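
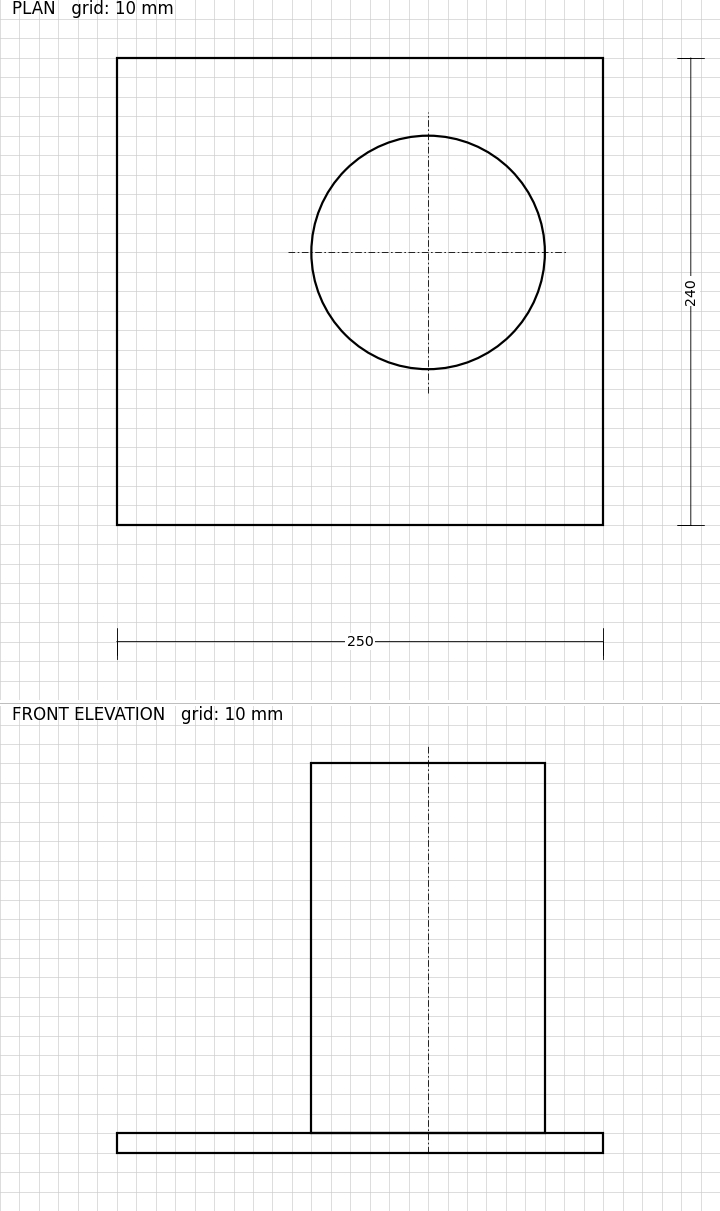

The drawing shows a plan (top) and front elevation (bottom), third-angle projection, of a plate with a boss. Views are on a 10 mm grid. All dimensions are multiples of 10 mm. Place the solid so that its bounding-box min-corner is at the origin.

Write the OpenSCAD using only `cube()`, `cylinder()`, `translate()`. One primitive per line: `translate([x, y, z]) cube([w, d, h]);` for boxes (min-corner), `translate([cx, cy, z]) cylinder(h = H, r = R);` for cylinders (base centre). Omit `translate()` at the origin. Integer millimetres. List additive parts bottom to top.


cube([250, 240, 10]);
translate([160, 140, 10]) cylinder(h = 190, r = 60);


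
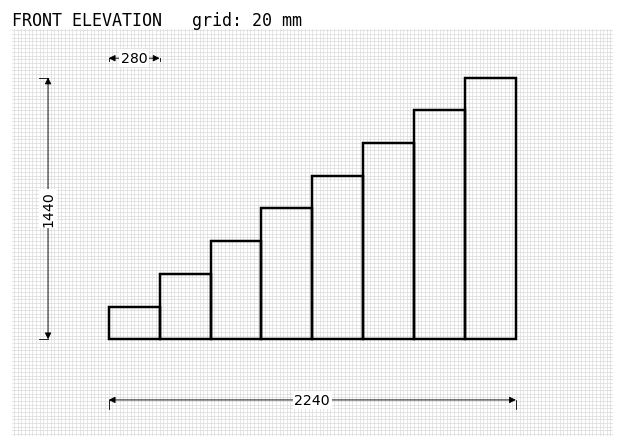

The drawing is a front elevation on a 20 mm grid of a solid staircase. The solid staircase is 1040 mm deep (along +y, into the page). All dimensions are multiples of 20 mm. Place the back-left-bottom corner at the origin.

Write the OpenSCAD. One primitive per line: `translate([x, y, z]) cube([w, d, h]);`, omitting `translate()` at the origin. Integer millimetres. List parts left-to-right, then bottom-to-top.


cube([280, 1040, 180]);
translate([280, 0, 0]) cube([280, 1040, 360]);
translate([560, 0, 0]) cube([280, 1040, 540]);
translate([840, 0, 0]) cube([280, 1040, 720]);
translate([1120, 0, 0]) cube([280, 1040, 900]);
translate([1400, 0, 0]) cube([280, 1040, 1080]);
translate([1680, 0, 0]) cube([280, 1040, 1260]);
translate([1960, 0, 0]) cube([280, 1040, 1440]);


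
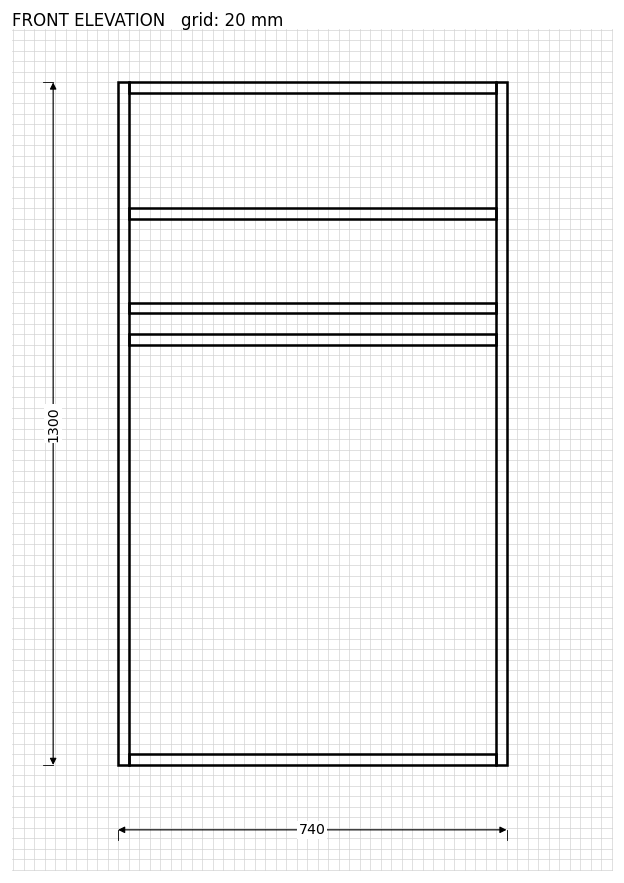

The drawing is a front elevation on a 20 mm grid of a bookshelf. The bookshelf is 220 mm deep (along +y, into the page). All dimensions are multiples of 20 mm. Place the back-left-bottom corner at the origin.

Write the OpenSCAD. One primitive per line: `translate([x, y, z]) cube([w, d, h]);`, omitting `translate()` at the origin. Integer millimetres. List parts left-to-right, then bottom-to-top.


cube([20, 220, 1300]);
translate([20, 0, 0]) cube([700, 220, 20]);
translate([20, 0, 800]) cube([700, 220, 20]);
translate([20, 0, 860]) cube([700, 220, 20]);
translate([20, 0, 1040]) cube([700, 220, 20]);
translate([20, 0, 1280]) cube([700, 220, 20]);
translate([720, 0, 0]) cube([20, 220, 1300]);


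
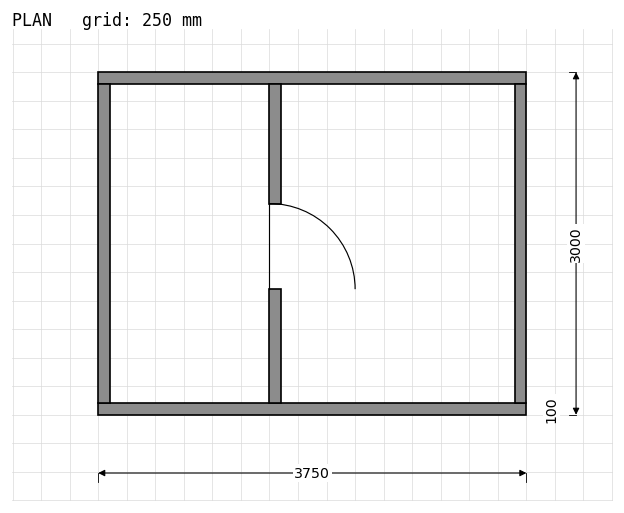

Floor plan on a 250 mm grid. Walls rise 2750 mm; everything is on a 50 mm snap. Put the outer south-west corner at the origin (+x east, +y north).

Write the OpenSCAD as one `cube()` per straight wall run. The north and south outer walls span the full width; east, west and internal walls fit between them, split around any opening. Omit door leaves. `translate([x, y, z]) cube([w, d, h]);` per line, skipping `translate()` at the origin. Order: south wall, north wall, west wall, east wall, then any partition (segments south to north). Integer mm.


cube([3750, 100, 2750]);
translate([0, 2900, 0]) cube([3750, 100, 2750]);
translate([0, 100, 0]) cube([100, 2800, 2750]);
translate([3650, 100, 0]) cube([100, 2800, 2750]);
translate([1500, 100, 0]) cube([100, 1000, 2750]);
translate([1500, 1850, 0]) cube([100, 1050, 2750]);


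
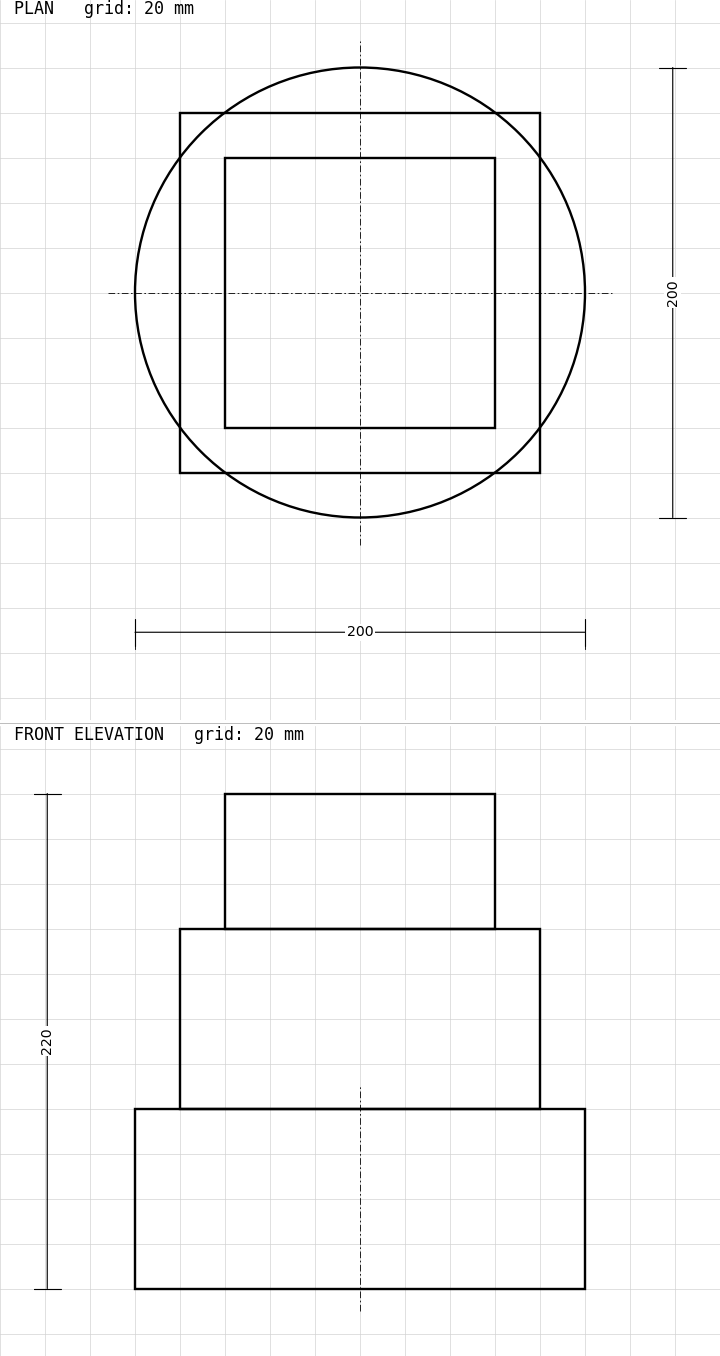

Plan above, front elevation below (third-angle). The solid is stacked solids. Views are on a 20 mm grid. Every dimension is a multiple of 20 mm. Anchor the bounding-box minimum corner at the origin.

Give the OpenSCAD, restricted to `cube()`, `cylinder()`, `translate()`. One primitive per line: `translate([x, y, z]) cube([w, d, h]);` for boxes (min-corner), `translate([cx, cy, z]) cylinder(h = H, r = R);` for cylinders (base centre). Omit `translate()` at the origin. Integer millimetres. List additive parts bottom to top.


translate([100, 100, 0]) cylinder(h = 80, r = 100);
translate([20, 20, 80]) cube([160, 160, 80]);
translate([40, 40, 160]) cube([120, 120, 60]);


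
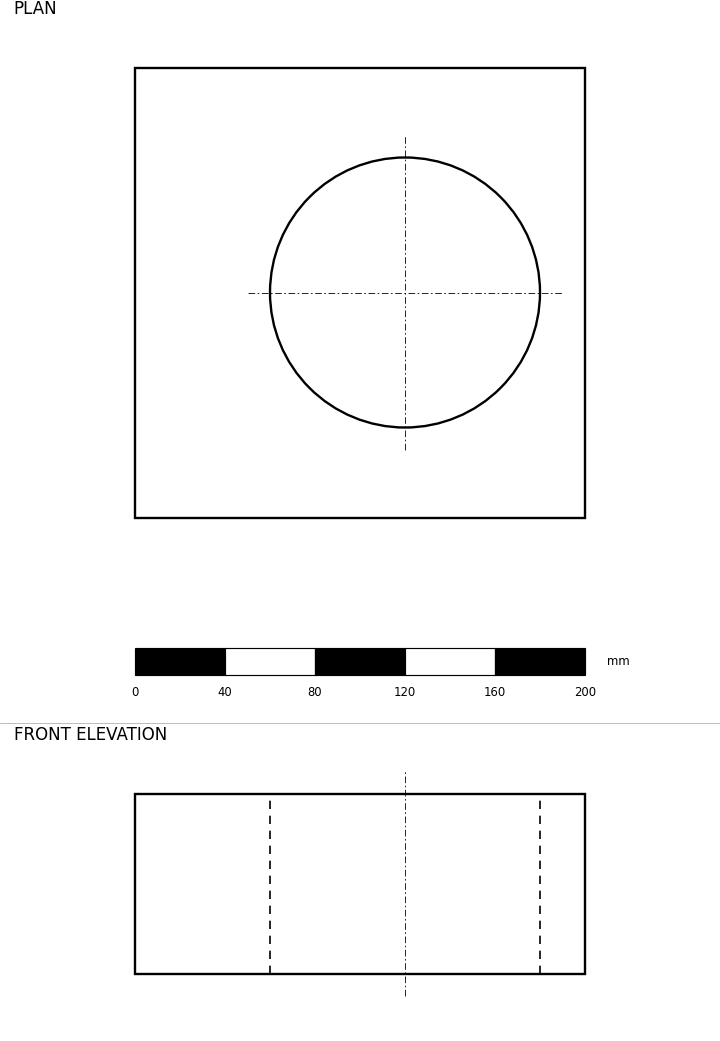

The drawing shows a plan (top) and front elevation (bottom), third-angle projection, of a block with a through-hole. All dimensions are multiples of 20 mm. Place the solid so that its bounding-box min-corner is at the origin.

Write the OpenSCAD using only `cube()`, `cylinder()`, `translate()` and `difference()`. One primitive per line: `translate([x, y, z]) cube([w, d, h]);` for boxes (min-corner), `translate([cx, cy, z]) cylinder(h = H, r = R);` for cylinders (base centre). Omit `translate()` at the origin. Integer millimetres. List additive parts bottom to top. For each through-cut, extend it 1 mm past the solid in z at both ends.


difference() {
  cube([200, 200, 80]);
  translate([120, 100, -1]) cylinder(h = 82, r = 60);
}


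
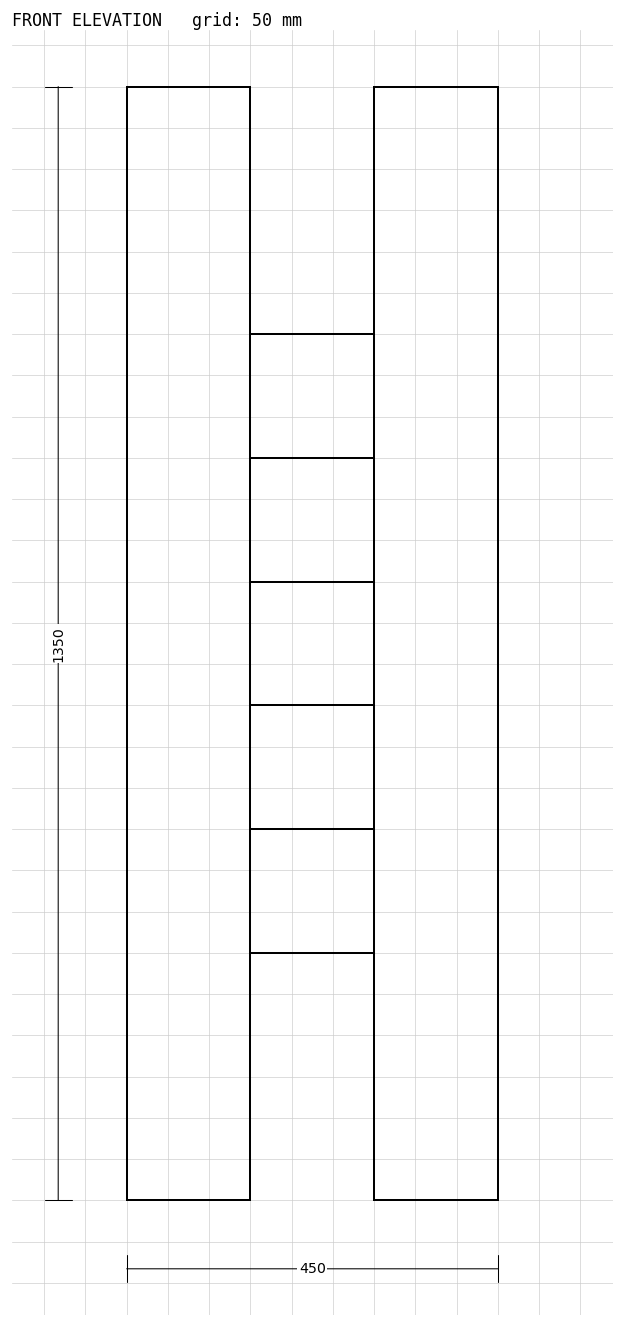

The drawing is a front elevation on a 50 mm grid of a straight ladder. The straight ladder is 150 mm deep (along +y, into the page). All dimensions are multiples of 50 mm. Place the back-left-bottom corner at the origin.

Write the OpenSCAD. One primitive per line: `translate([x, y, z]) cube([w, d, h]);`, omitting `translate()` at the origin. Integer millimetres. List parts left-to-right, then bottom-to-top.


cube([150, 150, 1350]);
translate([150, 0, 300]) cube([150, 150, 150]);
translate([150, 0, 600]) cube([150, 150, 150]);
translate([150, 0, 900]) cube([150, 150, 150]);
translate([300, 0, 0]) cube([150, 150, 1350]);


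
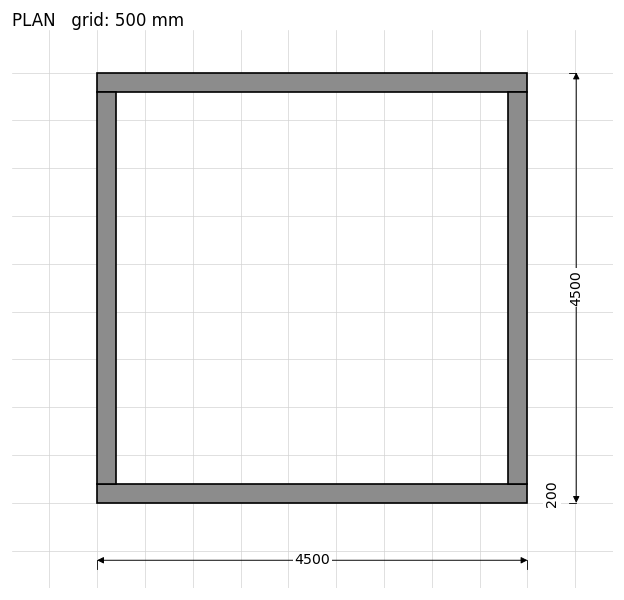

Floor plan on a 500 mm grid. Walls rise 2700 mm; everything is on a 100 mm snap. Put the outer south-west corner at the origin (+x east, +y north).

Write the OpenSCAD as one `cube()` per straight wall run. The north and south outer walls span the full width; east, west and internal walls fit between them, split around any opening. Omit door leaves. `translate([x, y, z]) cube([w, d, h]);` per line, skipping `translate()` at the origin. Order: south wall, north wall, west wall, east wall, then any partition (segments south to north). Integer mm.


cube([4500, 200, 2700]);
translate([0, 4300, 0]) cube([4500, 200, 2700]);
translate([0, 200, 0]) cube([200, 4100, 2700]);
translate([4300, 200, 0]) cube([200, 4100, 2700]);


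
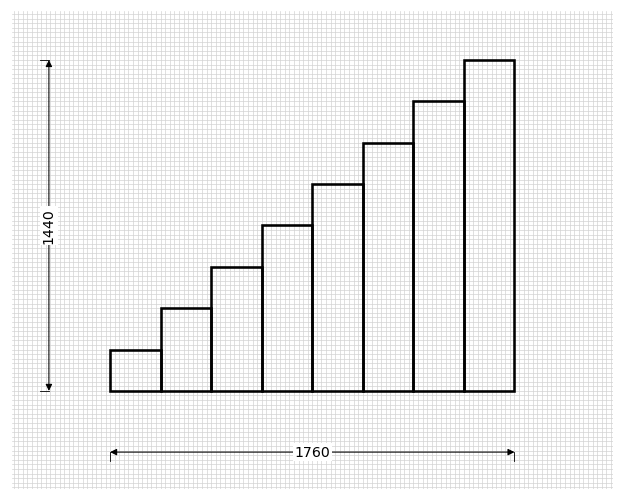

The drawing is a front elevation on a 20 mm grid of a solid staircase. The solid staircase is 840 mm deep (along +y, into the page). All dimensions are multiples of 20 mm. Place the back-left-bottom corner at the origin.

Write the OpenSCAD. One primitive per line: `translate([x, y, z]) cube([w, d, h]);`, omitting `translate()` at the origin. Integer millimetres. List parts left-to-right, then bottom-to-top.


cube([220, 840, 180]);
translate([220, 0, 0]) cube([220, 840, 360]);
translate([440, 0, 0]) cube([220, 840, 540]);
translate([660, 0, 0]) cube([220, 840, 720]);
translate([880, 0, 0]) cube([220, 840, 900]);
translate([1100, 0, 0]) cube([220, 840, 1080]);
translate([1320, 0, 0]) cube([220, 840, 1260]);
translate([1540, 0, 0]) cube([220, 840, 1440]);


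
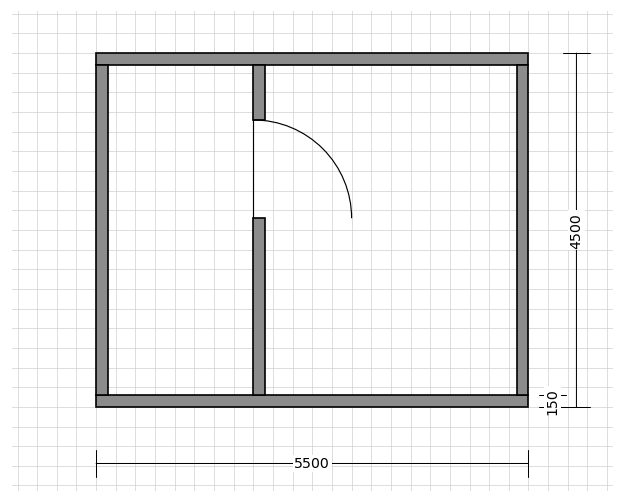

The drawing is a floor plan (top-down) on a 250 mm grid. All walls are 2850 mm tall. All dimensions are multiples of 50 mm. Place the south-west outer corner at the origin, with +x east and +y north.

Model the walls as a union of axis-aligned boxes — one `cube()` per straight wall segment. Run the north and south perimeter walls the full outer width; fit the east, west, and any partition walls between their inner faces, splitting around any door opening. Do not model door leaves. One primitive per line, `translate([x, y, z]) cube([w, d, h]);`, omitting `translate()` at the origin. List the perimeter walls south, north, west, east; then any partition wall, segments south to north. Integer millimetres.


cube([5500, 150, 2850]);
translate([0, 4350, 0]) cube([5500, 150, 2850]);
translate([0, 150, 0]) cube([150, 4200, 2850]);
translate([5350, 150, 0]) cube([150, 4200, 2850]);
translate([2000, 150, 0]) cube([150, 2250, 2850]);
translate([2000, 3650, 0]) cube([150, 700, 2850]);


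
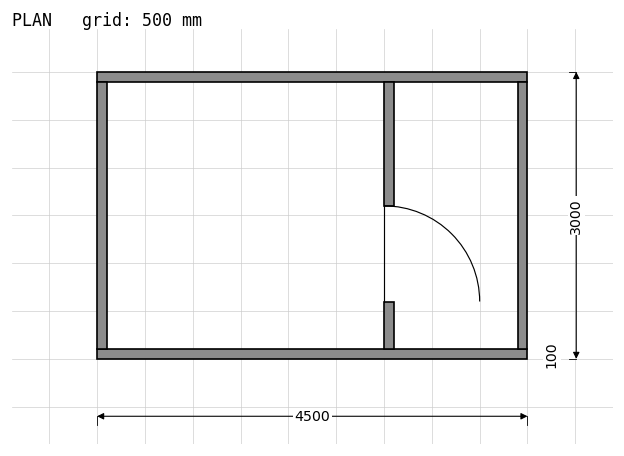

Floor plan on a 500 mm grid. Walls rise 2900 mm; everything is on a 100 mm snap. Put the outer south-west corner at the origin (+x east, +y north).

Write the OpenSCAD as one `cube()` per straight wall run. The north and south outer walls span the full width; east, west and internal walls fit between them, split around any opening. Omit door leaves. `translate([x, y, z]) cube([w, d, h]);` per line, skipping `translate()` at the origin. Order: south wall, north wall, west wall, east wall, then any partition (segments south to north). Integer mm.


cube([4500, 100, 2900]);
translate([0, 2900, 0]) cube([4500, 100, 2900]);
translate([0, 100, 0]) cube([100, 2800, 2900]);
translate([4400, 100, 0]) cube([100, 2800, 2900]);
translate([3000, 100, 0]) cube([100, 500, 2900]);
translate([3000, 1600, 0]) cube([100, 1300, 2900]);


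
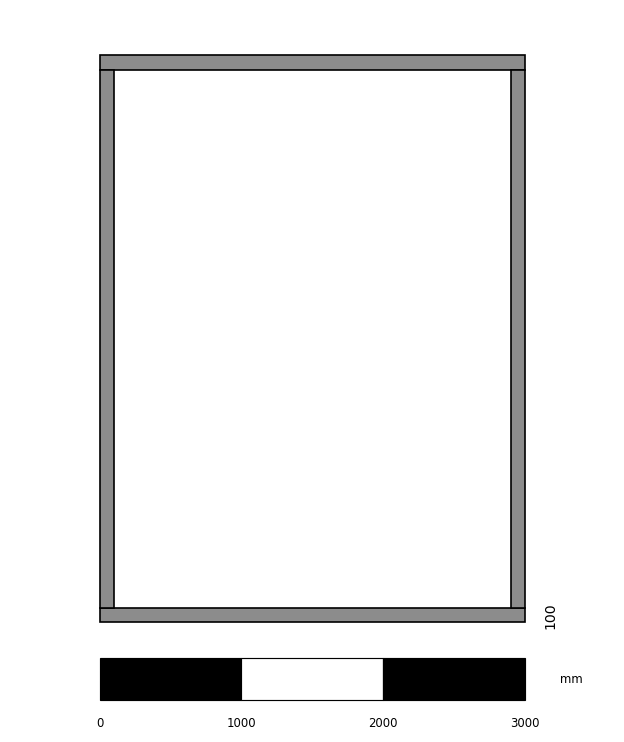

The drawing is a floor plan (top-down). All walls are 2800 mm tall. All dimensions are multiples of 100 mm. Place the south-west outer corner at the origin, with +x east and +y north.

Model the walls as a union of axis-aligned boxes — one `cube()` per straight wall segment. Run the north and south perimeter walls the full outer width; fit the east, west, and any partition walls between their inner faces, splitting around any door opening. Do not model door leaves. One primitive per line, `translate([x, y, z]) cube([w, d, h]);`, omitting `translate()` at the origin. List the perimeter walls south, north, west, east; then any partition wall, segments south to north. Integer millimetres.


cube([3000, 100, 2800]);
translate([0, 3900, 0]) cube([3000, 100, 2800]);
translate([0, 100, 0]) cube([100, 3800, 2800]);
translate([2900, 100, 0]) cube([100, 3800, 2800]);


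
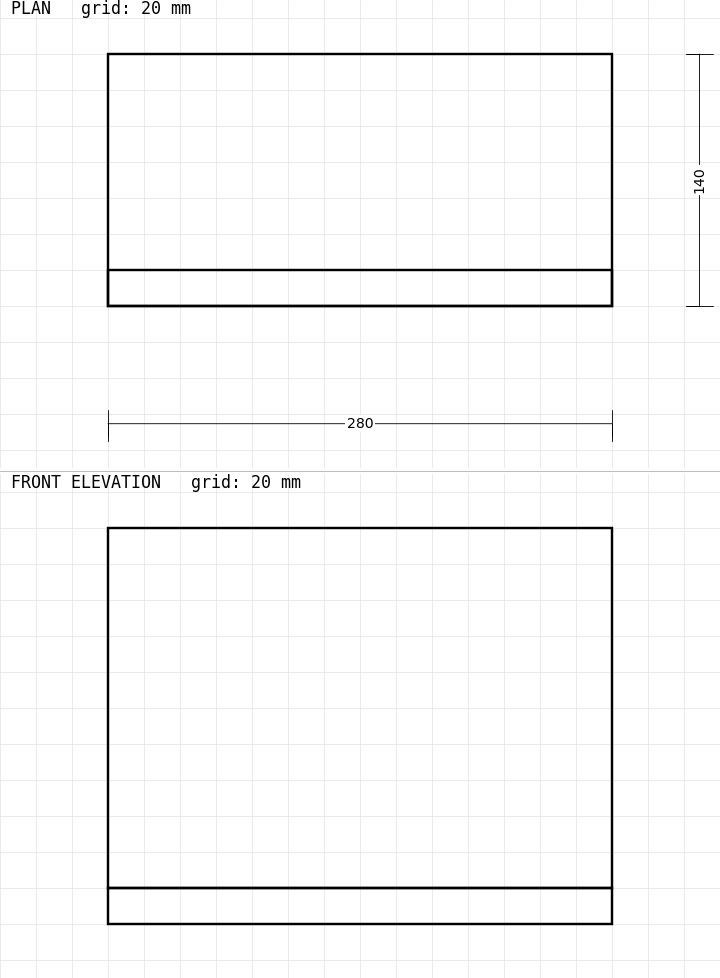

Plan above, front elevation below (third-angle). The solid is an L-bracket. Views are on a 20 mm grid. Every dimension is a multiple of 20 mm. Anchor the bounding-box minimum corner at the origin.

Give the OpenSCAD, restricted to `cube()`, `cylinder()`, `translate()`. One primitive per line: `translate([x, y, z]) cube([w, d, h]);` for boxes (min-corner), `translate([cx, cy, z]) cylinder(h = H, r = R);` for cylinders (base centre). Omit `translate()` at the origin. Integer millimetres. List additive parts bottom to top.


cube([280, 140, 20]);
translate([0, 0, 20]) cube([280, 20, 200]);


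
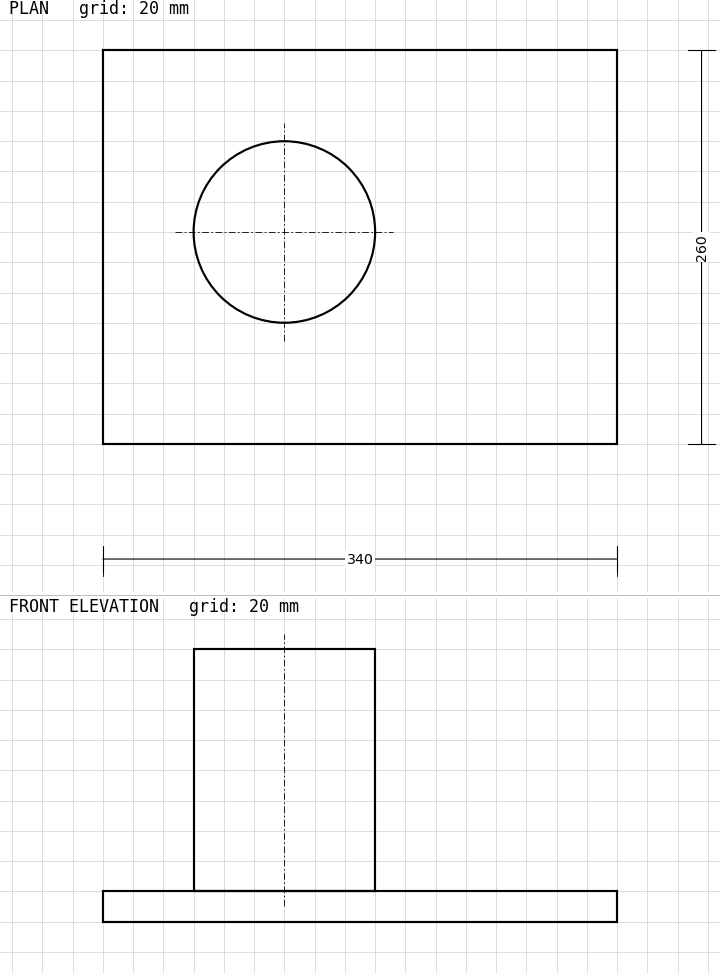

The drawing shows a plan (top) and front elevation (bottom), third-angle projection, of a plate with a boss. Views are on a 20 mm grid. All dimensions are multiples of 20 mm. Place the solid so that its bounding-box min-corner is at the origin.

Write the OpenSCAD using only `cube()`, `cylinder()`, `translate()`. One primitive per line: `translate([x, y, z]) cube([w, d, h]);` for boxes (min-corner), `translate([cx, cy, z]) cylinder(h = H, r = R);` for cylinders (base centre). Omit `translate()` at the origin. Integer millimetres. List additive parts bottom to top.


cube([340, 260, 20]);
translate([120, 140, 20]) cylinder(h = 160, r = 60);


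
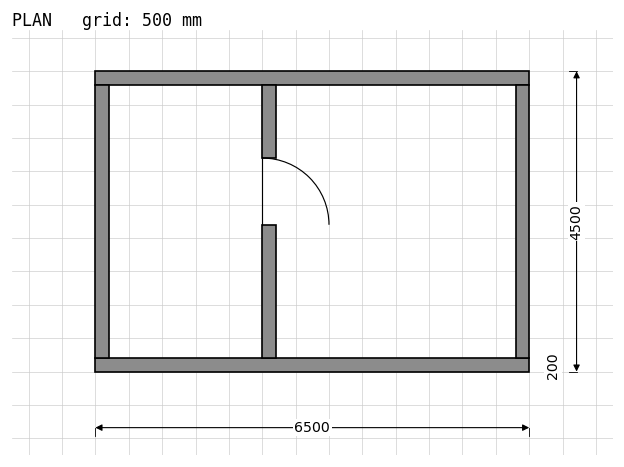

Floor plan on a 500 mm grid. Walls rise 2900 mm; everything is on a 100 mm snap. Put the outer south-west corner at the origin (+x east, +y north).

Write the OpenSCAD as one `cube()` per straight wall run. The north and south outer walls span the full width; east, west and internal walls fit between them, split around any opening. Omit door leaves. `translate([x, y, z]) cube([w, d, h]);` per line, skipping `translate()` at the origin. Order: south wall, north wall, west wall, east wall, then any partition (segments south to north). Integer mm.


cube([6500, 200, 2900]);
translate([0, 4300, 0]) cube([6500, 200, 2900]);
translate([0, 200, 0]) cube([200, 4100, 2900]);
translate([6300, 200, 0]) cube([200, 4100, 2900]);
translate([2500, 200, 0]) cube([200, 2000, 2900]);
translate([2500, 3200, 0]) cube([200, 1100, 2900]);


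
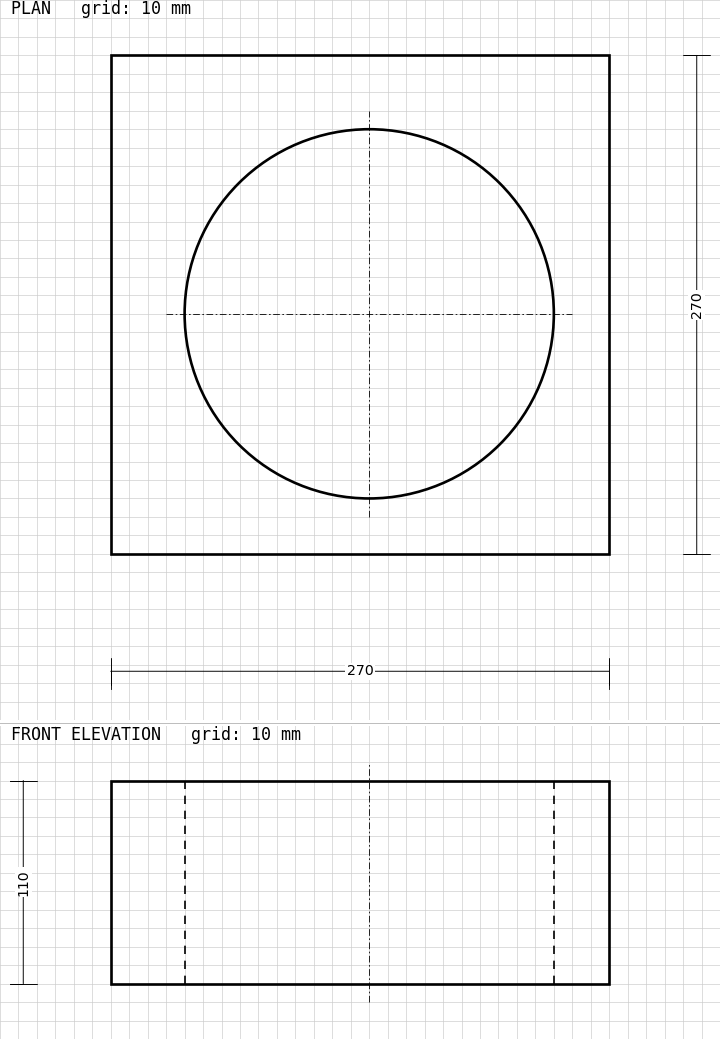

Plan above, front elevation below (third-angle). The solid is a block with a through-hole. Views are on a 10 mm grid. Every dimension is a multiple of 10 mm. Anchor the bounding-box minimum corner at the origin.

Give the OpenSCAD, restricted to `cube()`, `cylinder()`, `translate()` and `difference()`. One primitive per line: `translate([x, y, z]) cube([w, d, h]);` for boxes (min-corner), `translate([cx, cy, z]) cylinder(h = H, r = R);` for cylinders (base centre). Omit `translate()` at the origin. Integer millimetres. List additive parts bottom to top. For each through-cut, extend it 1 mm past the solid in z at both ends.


difference() {
  cube([270, 270, 110]);
  translate([140, 130, -1]) cylinder(h = 112, r = 100);
}


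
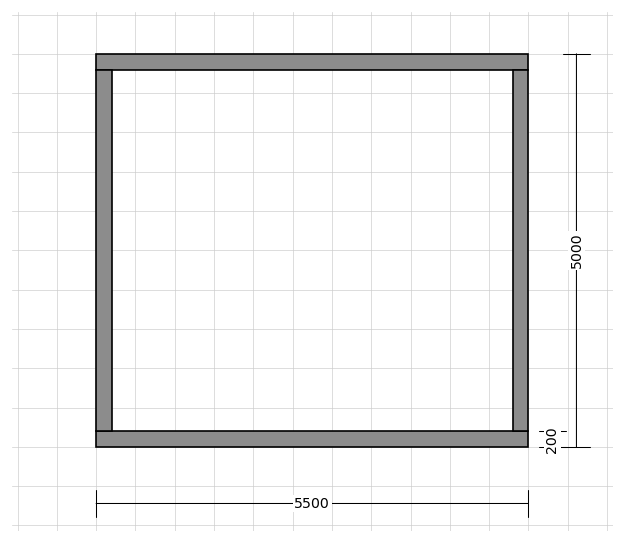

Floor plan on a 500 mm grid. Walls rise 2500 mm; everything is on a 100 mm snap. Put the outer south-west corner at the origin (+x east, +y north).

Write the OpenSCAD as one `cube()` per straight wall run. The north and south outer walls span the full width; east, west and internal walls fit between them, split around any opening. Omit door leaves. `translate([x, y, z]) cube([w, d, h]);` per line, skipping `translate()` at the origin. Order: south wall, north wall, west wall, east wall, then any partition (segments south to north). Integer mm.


cube([5500, 200, 2500]);
translate([0, 4800, 0]) cube([5500, 200, 2500]);
translate([0, 200, 0]) cube([200, 4600, 2500]);
translate([5300, 200, 0]) cube([200, 4600, 2500]);


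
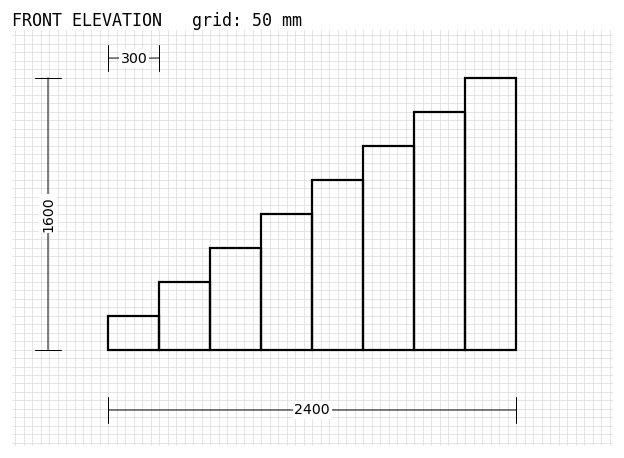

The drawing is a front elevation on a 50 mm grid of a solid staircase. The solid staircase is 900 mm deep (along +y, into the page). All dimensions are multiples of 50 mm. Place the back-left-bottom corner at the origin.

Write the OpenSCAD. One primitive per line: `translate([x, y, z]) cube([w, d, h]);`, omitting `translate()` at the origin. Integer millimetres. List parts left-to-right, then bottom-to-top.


cube([300, 900, 200]);
translate([300, 0, 0]) cube([300, 900, 400]);
translate([600, 0, 0]) cube([300, 900, 600]);
translate([900, 0, 0]) cube([300, 900, 800]);
translate([1200, 0, 0]) cube([300, 900, 1000]);
translate([1500, 0, 0]) cube([300, 900, 1200]);
translate([1800, 0, 0]) cube([300, 900, 1400]);
translate([2100, 0, 0]) cube([300, 900, 1600]);


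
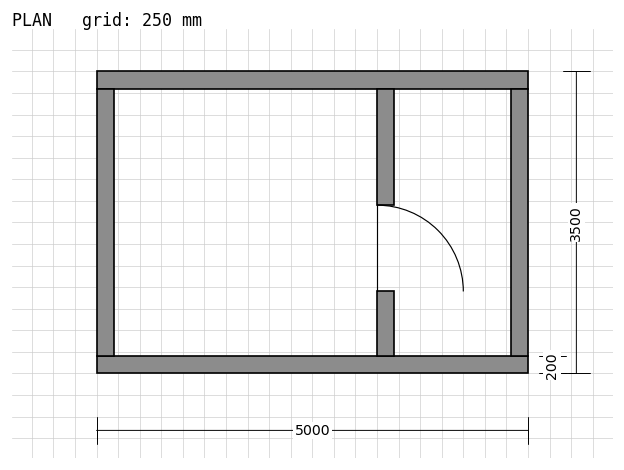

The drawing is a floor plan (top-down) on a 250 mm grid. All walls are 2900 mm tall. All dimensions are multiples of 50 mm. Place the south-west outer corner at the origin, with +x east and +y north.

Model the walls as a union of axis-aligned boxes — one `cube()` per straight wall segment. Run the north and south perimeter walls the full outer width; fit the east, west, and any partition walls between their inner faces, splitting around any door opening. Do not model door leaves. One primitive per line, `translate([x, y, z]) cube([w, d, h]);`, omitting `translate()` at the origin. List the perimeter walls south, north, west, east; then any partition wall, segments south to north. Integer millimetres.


cube([5000, 200, 2900]);
translate([0, 3300, 0]) cube([5000, 200, 2900]);
translate([0, 200, 0]) cube([200, 3100, 2900]);
translate([4800, 200, 0]) cube([200, 3100, 2900]);
translate([3250, 200, 0]) cube([200, 750, 2900]);
translate([3250, 1950, 0]) cube([200, 1350, 2900]);


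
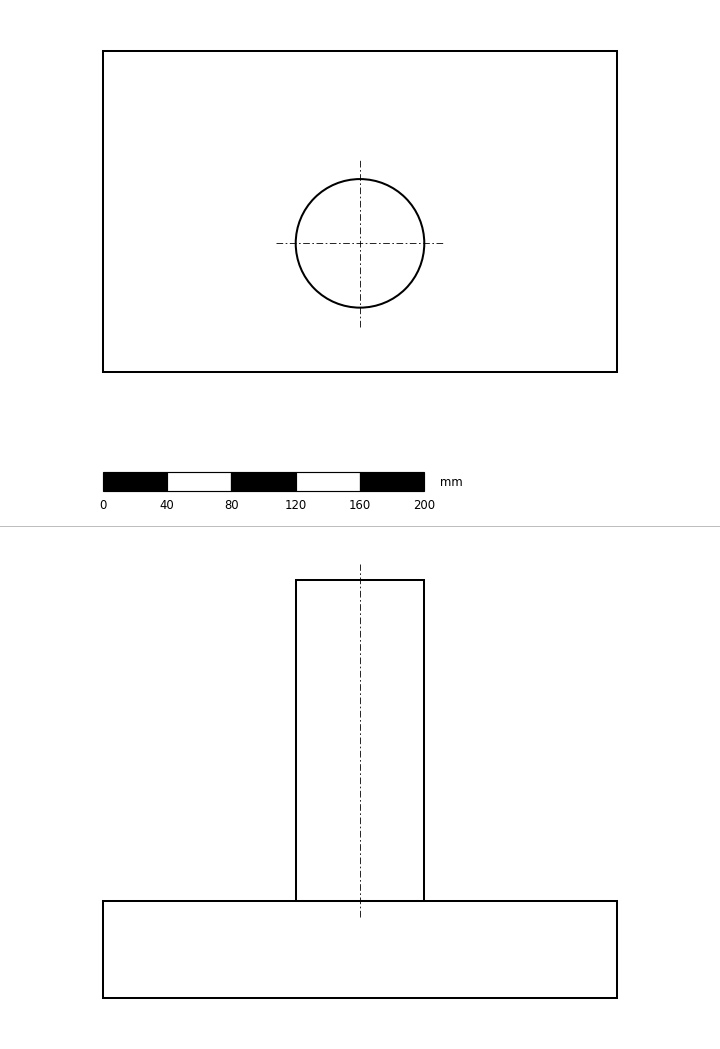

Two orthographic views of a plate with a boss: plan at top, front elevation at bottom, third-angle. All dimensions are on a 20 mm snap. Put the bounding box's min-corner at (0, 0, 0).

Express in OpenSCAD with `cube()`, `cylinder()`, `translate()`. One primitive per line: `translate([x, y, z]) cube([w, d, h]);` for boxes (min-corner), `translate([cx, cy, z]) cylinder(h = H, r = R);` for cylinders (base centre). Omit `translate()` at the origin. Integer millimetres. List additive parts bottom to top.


cube([320, 200, 60]);
translate([160, 80, 60]) cylinder(h = 200, r = 40);


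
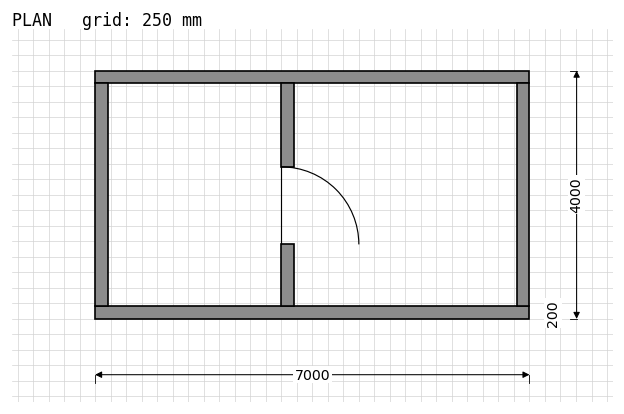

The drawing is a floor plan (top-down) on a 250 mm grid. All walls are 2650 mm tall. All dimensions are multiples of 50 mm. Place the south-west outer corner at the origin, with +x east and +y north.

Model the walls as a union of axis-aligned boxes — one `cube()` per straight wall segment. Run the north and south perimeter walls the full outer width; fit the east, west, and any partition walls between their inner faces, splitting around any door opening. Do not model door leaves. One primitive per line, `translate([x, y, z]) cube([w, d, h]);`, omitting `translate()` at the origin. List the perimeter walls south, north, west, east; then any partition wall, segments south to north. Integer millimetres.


cube([7000, 200, 2650]);
translate([0, 3800, 0]) cube([7000, 200, 2650]);
translate([0, 200, 0]) cube([200, 3600, 2650]);
translate([6800, 200, 0]) cube([200, 3600, 2650]);
translate([3000, 200, 0]) cube([200, 1000, 2650]);
translate([3000, 2450, 0]) cube([200, 1350, 2650]);


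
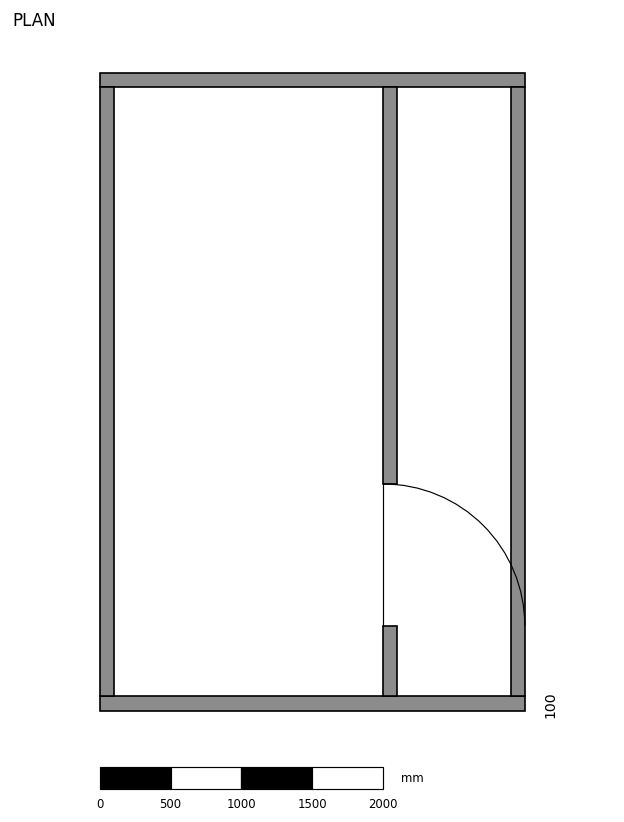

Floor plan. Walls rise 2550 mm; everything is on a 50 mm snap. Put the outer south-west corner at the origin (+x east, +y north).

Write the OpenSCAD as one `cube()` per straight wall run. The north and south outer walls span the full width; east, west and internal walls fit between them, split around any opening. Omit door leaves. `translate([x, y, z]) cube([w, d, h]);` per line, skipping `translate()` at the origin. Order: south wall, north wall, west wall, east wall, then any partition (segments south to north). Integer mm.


cube([3000, 100, 2550]);
translate([0, 4400, 0]) cube([3000, 100, 2550]);
translate([0, 100, 0]) cube([100, 4300, 2550]);
translate([2900, 100, 0]) cube([100, 4300, 2550]);
translate([2000, 100, 0]) cube([100, 500, 2550]);
translate([2000, 1600, 0]) cube([100, 2800, 2550]);


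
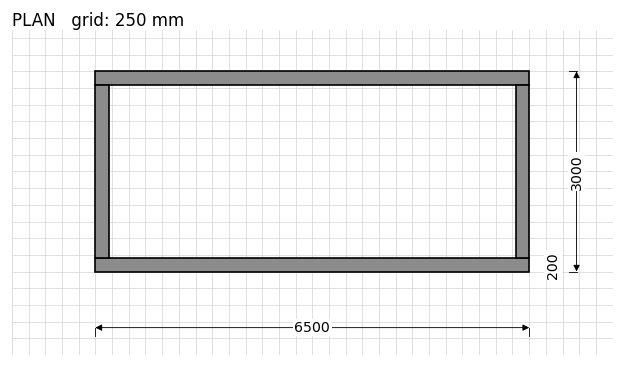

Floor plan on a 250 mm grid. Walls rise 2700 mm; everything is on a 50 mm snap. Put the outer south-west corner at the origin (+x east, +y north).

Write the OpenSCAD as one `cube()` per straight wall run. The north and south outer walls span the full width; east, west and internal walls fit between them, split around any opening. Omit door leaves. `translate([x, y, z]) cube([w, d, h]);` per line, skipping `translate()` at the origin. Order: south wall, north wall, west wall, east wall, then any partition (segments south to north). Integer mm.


cube([6500, 200, 2700]);
translate([0, 2800, 0]) cube([6500, 200, 2700]);
translate([0, 200, 0]) cube([200, 2600, 2700]);
translate([6300, 200, 0]) cube([200, 2600, 2700]);


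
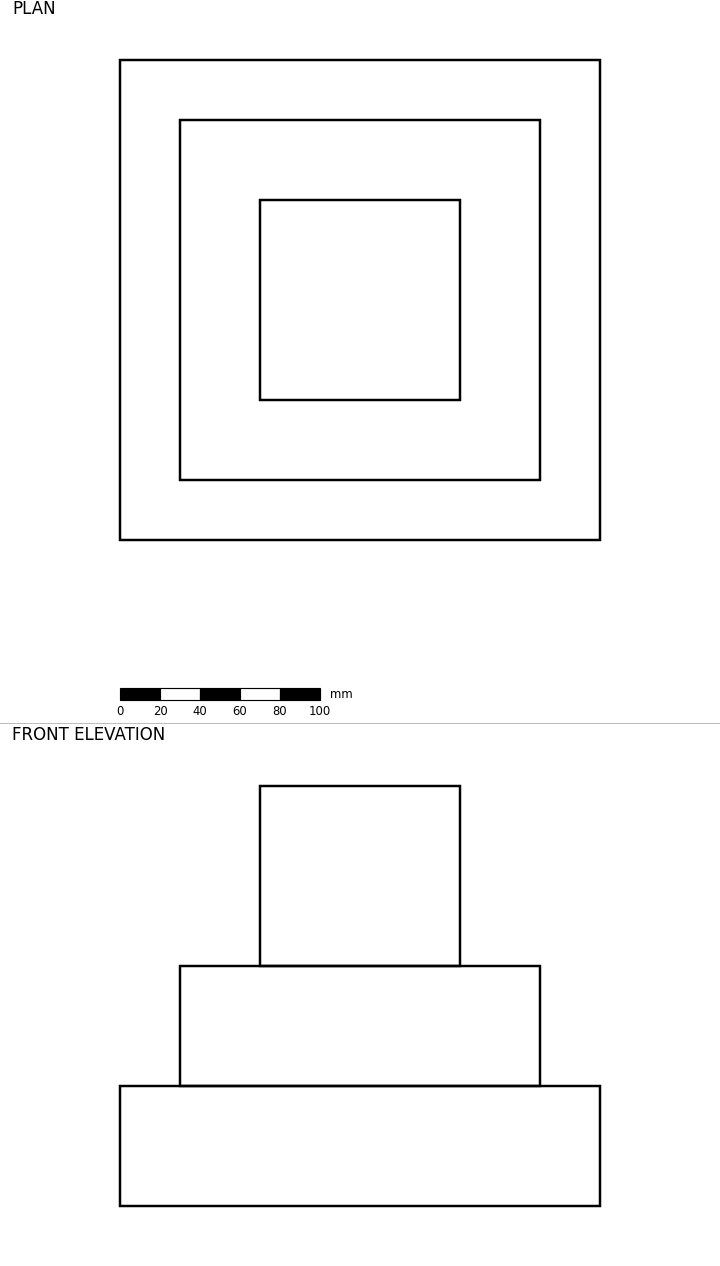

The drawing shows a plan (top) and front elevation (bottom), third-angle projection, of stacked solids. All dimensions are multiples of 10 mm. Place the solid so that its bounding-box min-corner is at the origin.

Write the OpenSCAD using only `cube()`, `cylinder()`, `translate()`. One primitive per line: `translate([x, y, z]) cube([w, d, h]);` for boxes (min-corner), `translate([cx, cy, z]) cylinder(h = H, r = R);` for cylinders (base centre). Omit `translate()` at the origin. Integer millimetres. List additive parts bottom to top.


cube([240, 240, 60]);
translate([30, 30, 60]) cube([180, 180, 60]);
translate([70, 70, 120]) cube([100, 100, 90]);


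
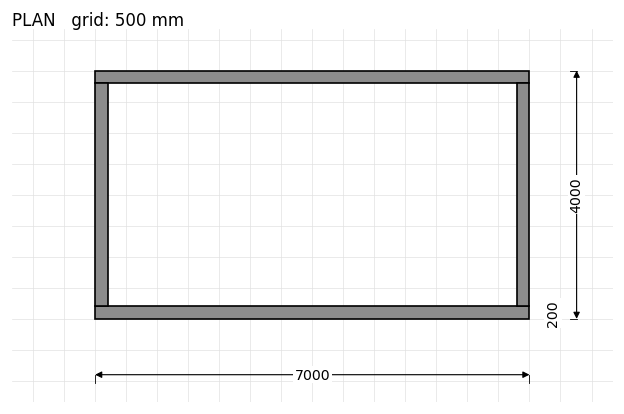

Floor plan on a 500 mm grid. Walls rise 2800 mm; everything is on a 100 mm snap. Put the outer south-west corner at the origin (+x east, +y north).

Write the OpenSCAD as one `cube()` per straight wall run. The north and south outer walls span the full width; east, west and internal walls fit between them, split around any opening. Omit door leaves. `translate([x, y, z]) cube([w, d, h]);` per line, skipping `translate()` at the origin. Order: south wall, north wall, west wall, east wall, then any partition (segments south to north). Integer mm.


cube([7000, 200, 2800]);
translate([0, 3800, 0]) cube([7000, 200, 2800]);
translate([0, 200, 0]) cube([200, 3600, 2800]);
translate([6800, 200, 0]) cube([200, 3600, 2800]);


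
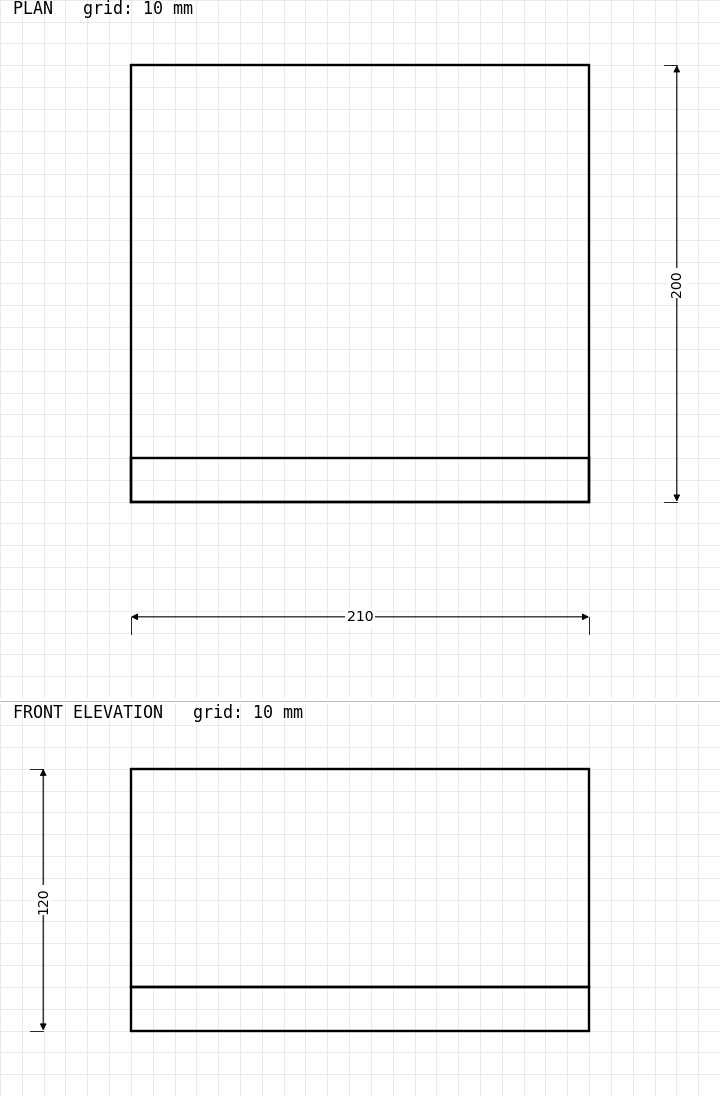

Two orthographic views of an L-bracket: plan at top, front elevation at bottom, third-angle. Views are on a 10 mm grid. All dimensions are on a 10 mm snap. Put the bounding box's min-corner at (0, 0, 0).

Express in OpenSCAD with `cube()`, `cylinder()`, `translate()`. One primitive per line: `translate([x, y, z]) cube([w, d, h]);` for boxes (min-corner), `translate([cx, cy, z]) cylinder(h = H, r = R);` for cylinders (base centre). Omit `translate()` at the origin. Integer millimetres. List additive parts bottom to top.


cube([210, 200, 20]);
translate([0, 0, 20]) cube([210, 20, 100]);


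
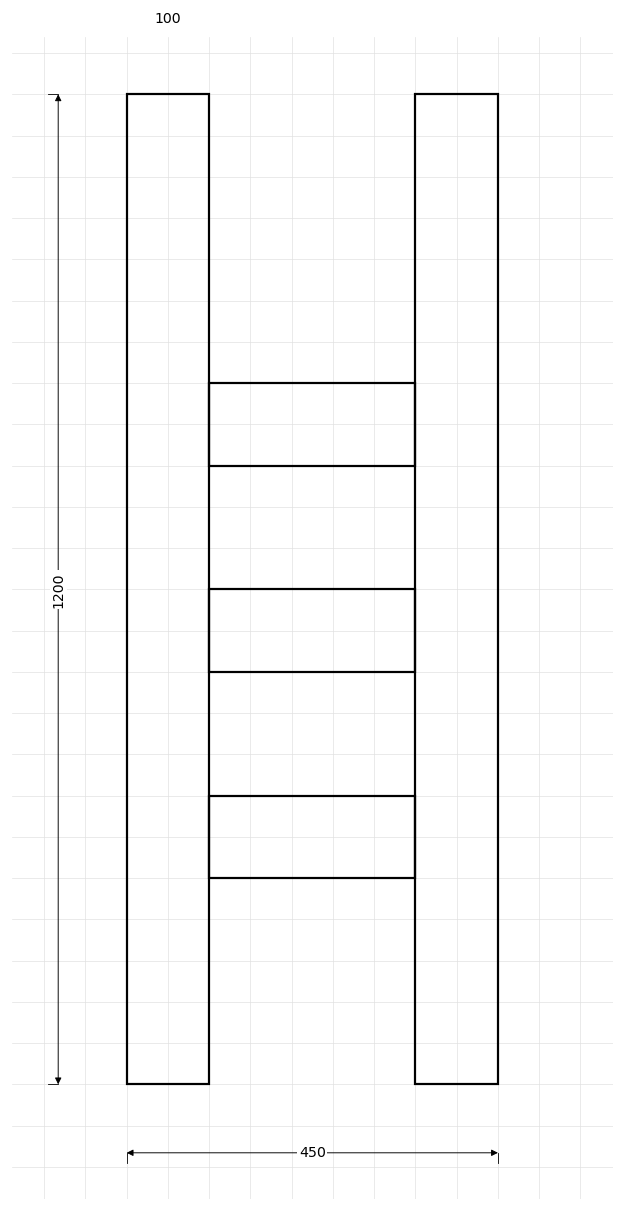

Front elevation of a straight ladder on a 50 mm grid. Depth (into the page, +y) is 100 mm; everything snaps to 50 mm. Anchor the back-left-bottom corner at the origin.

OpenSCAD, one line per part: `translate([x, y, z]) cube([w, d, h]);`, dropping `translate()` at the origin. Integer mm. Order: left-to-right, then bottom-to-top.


cube([100, 100, 1200]);
translate([100, 0, 250]) cube([250, 100, 100]);
translate([100, 0, 500]) cube([250, 100, 100]);
translate([100, 0, 750]) cube([250, 100, 100]);
translate([350, 0, 0]) cube([100, 100, 1200]);


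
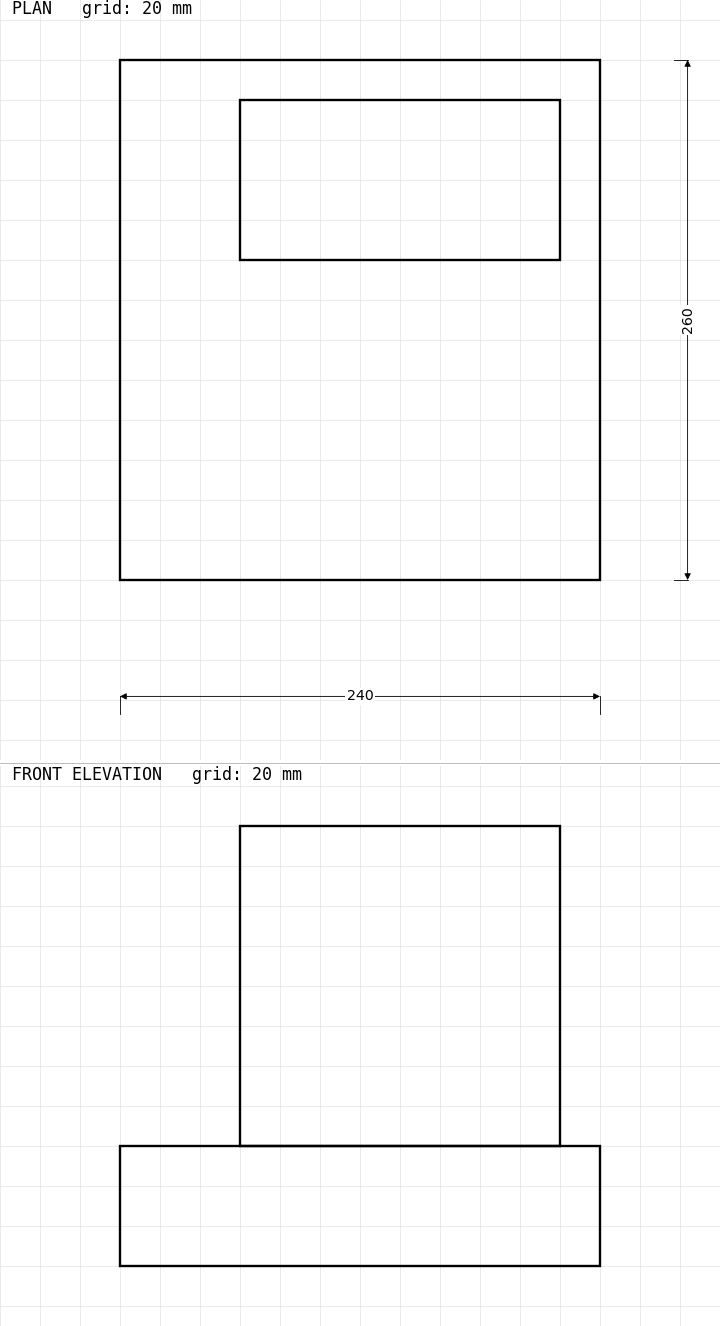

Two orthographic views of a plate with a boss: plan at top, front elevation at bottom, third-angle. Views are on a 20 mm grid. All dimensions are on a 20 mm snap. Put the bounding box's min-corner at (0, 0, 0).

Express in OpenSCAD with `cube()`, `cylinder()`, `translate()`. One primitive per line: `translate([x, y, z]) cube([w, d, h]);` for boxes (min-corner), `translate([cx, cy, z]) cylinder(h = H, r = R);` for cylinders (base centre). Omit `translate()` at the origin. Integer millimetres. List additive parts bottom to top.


cube([240, 260, 60]);
translate([60, 160, 60]) cube([160, 80, 160]);


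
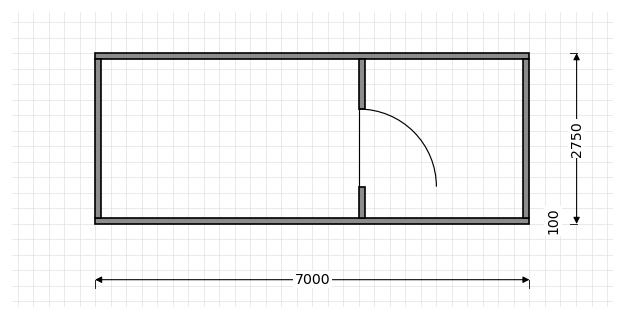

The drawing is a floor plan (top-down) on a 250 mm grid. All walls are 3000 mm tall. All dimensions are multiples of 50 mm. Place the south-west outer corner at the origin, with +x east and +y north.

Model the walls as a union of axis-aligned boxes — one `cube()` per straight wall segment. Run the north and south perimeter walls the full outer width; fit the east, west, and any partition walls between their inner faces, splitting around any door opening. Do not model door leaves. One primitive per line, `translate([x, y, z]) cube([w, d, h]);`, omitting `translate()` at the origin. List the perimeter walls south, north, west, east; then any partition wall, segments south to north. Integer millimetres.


cube([7000, 100, 3000]);
translate([0, 2650, 0]) cube([7000, 100, 3000]);
translate([0, 100, 0]) cube([100, 2550, 3000]);
translate([6900, 100, 0]) cube([100, 2550, 3000]);
translate([4250, 100, 0]) cube([100, 500, 3000]);
translate([4250, 1850, 0]) cube([100, 800, 3000]);


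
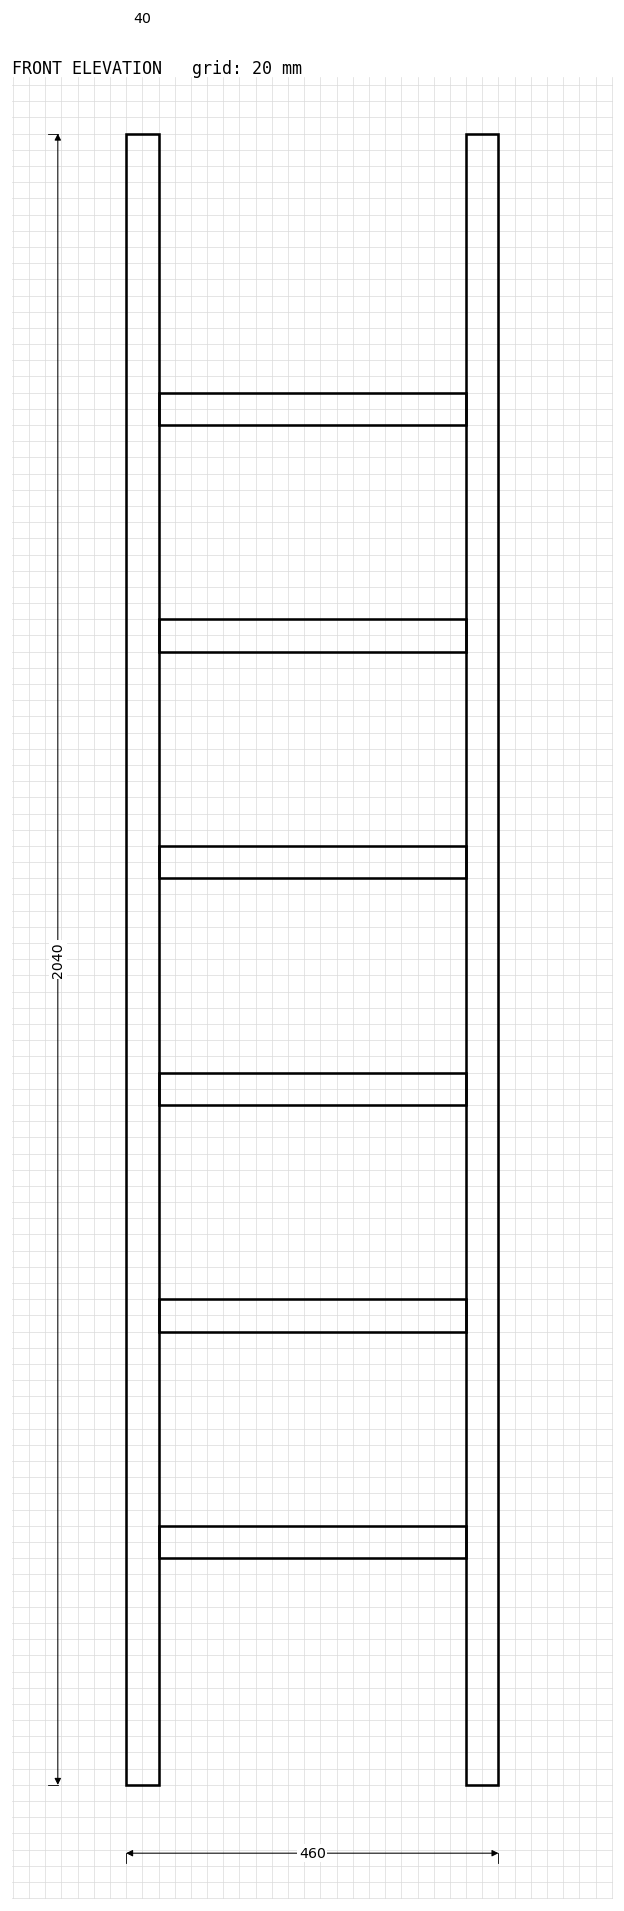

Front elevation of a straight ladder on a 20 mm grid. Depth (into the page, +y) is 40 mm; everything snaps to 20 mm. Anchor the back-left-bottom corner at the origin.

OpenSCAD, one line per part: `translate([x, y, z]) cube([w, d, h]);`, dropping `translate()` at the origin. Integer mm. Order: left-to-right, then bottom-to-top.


cube([40, 40, 2040]);
translate([40, 0, 280]) cube([380, 40, 40]);
translate([40, 0, 560]) cube([380, 40, 40]);
translate([40, 0, 840]) cube([380, 40, 40]);
translate([40, 0, 1120]) cube([380, 40, 40]);
translate([40, 0, 1400]) cube([380, 40, 40]);
translate([40, 0, 1680]) cube([380, 40, 40]);
translate([420, 0, 0]) cube([40, 40, 2040]);


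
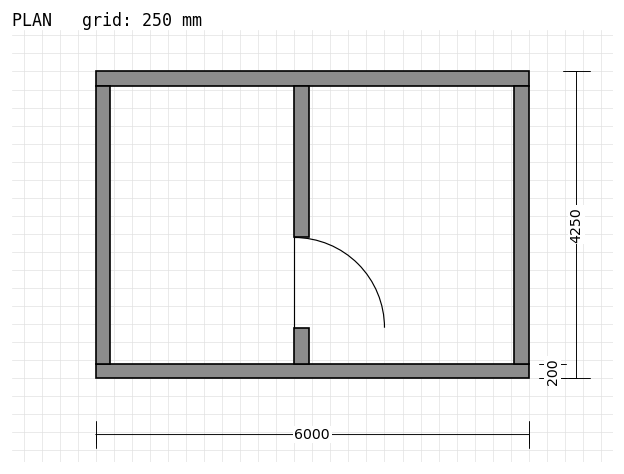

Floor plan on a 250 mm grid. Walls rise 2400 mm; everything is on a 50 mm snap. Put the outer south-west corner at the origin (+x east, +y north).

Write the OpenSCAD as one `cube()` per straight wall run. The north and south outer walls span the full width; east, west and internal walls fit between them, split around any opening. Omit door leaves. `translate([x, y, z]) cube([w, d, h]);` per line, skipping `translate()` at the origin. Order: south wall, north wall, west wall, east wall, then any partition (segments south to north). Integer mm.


cube([6000, 200, 2400]);
translate([0, 4050, 0]) cube([6000, 200, 2400]);
translate([0, 200, 0]) cube([200, 3850, 2400]);
translate([5800, 200, 0]) cube([200, 3850, 2400]);
translate([2750, 200, 0]) cube([200, 500, 2400]);
translate([2750, 1950, 0]) cube([200, 2100, 2400]);


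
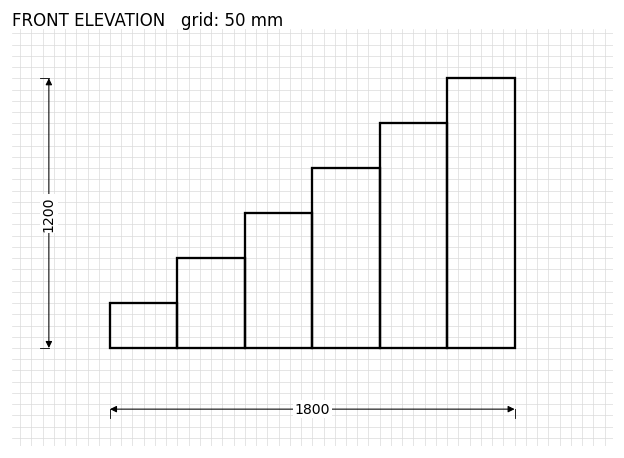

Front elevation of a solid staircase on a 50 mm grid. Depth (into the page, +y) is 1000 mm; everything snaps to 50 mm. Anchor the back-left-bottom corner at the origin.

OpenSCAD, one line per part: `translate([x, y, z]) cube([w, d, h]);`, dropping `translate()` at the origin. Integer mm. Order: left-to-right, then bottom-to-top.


cube([300, 1000, 200]);
translate([300, 0, 0]) cube([300, 1000, 400]);
translate([600, 0, 0]) cube([300, 1000, 600]);
translate([900, 0, 0]) cube([300, 1000, 800]);
translate([1200, 0, 0]) cube([300, 1000, 1000]);
translate([1500, 0, 0]) cube([300, 1000, 1200]);


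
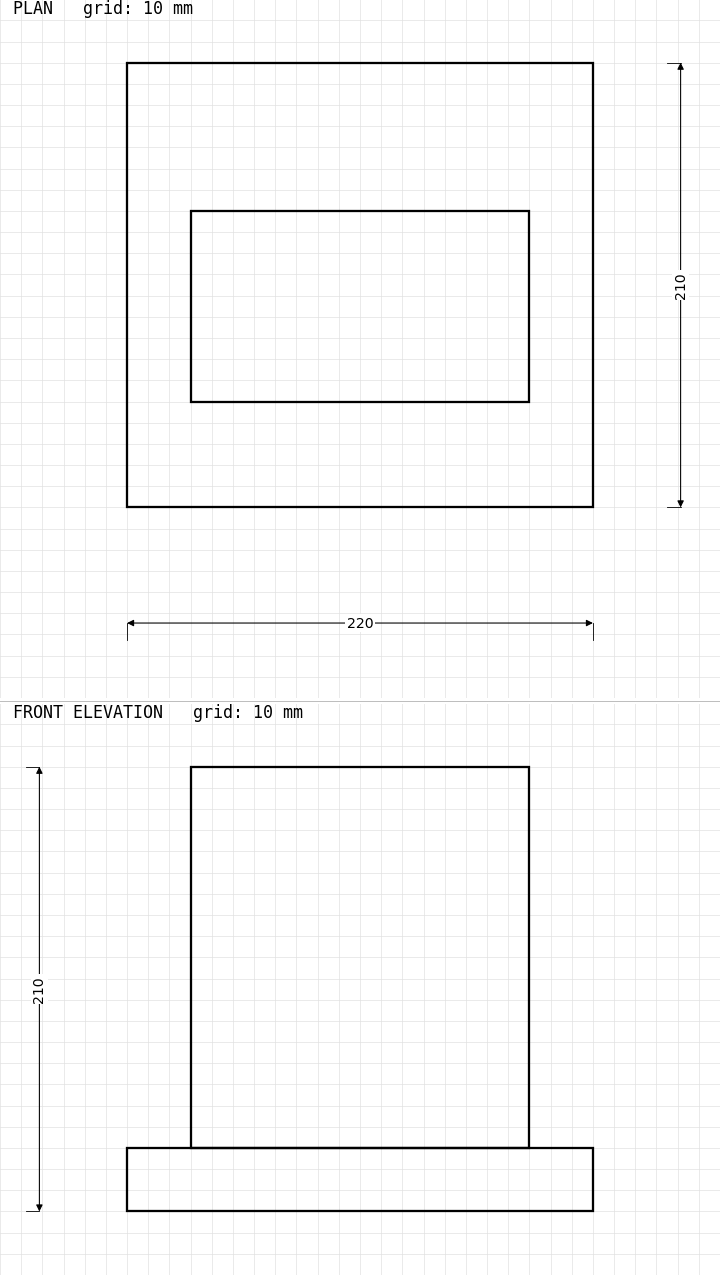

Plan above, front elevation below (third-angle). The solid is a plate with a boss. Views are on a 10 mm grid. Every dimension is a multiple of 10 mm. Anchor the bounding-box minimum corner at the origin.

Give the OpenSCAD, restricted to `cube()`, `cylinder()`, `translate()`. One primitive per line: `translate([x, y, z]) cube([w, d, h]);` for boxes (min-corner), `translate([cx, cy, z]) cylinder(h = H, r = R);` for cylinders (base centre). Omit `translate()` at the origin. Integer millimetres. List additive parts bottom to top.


cube([220, 210, 30]);
translate([30, 50, 30]) cube([160, 90, 180]);


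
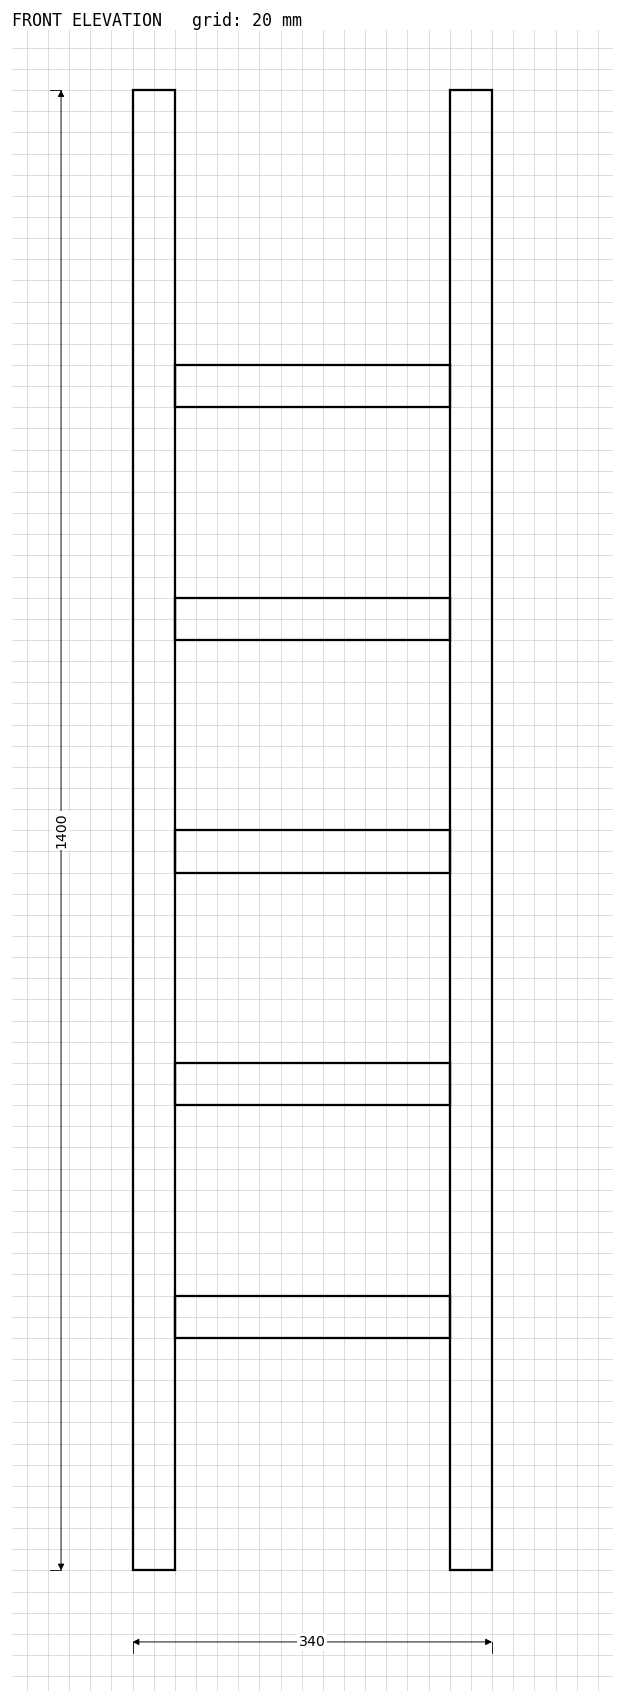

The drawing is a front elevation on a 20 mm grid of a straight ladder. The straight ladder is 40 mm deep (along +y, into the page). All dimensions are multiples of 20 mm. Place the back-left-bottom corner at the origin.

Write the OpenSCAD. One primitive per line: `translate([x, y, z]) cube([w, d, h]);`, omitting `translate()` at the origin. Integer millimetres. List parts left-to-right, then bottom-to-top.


cube([40, 40, 1400]);
translate([40, 0, 220]) cube([260, 40, 40]);
translate([40, 0, 440]) cube([260, 40, 40]);
translate([40, 0, 660]) cube([260, 40, 40]);
translate([40, 0, 880]) cube([260, 40, 40]);
translate([40, 0, 1100]) cube([260, 40, 40]);
translate([300, 0, 0]) cube([40, 40, 1400]);


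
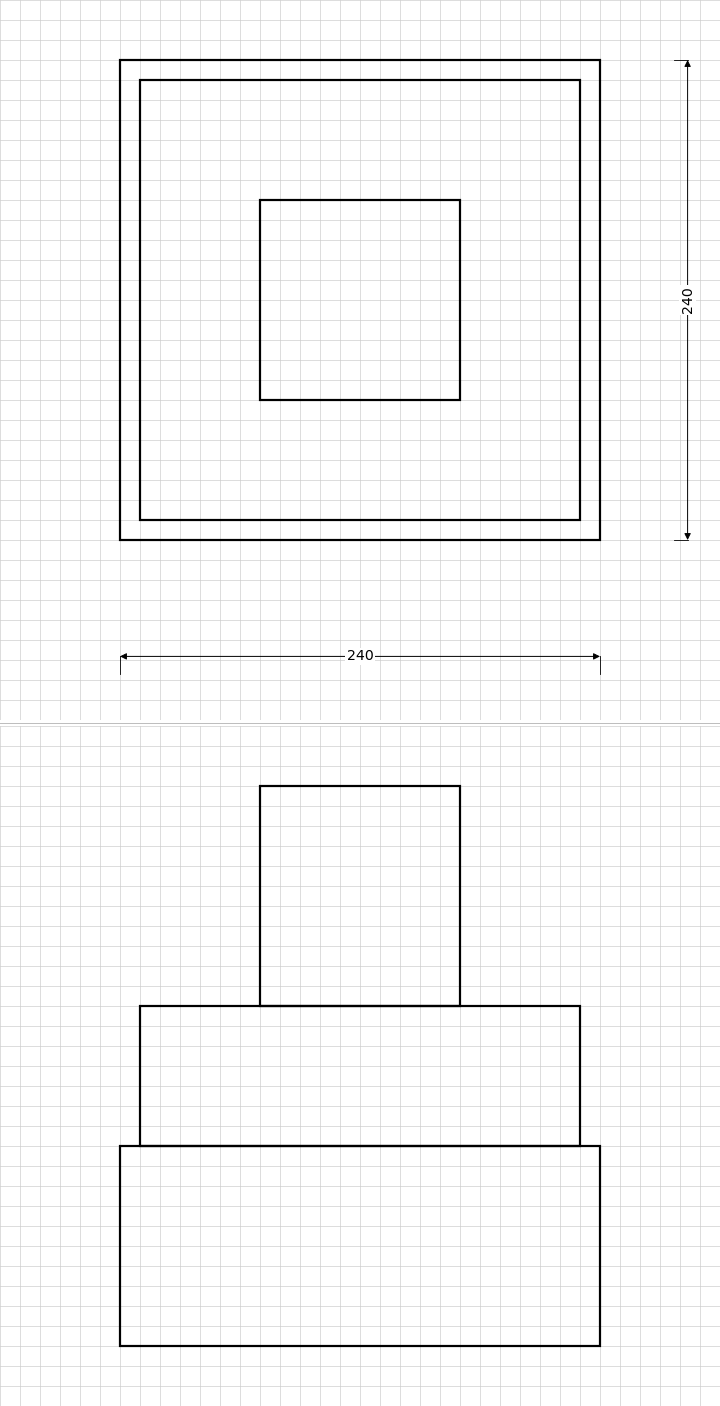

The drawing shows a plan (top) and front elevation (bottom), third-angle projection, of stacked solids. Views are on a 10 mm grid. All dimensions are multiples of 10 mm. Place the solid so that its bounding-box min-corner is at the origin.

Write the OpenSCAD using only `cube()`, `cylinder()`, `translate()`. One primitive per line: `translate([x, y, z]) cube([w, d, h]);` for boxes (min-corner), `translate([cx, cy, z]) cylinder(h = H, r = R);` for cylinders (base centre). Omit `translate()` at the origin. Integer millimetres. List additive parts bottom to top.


cube([240, 240, 100]);
translate([10, 10, 100]) cube([220, 220, 70]);
translate([70, 70, 170]) cube([100, 100, 110]);


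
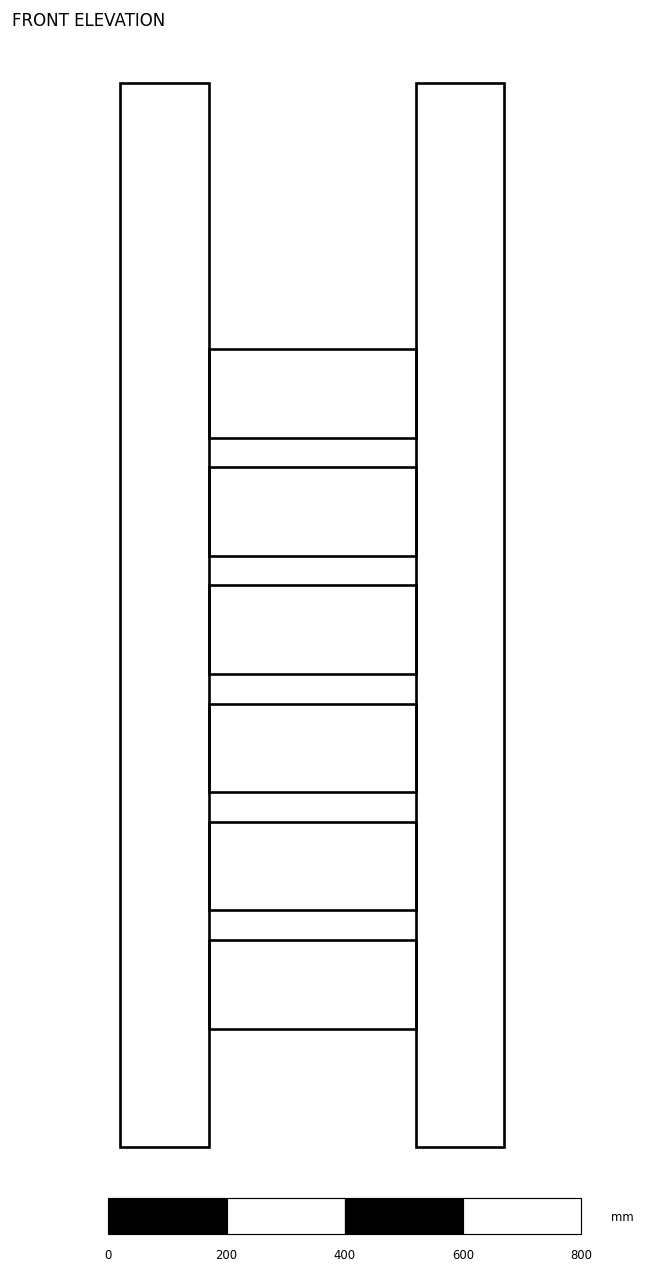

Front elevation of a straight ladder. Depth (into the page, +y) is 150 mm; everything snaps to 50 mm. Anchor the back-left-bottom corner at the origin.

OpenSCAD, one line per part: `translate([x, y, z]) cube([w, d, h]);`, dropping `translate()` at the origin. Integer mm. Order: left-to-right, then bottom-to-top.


cube([150, 150, 1800]);
translate([150, 0, 200]) cube([350, 150, 150]);
translate([150, 0, 400]) cube([350, 150, 150]);
translate([150, 0, 600]) cube([350, 150, 150]);
translate([150, 0, 800]) cube([350, 150, 150]);
translate([150, 0, 1000]) cube([350, 150, 150]);
translate([150, 0, 1200]) cube([350, 150, 150]);
translate([500, 0, 0]) cube([150, 150, 1800]);


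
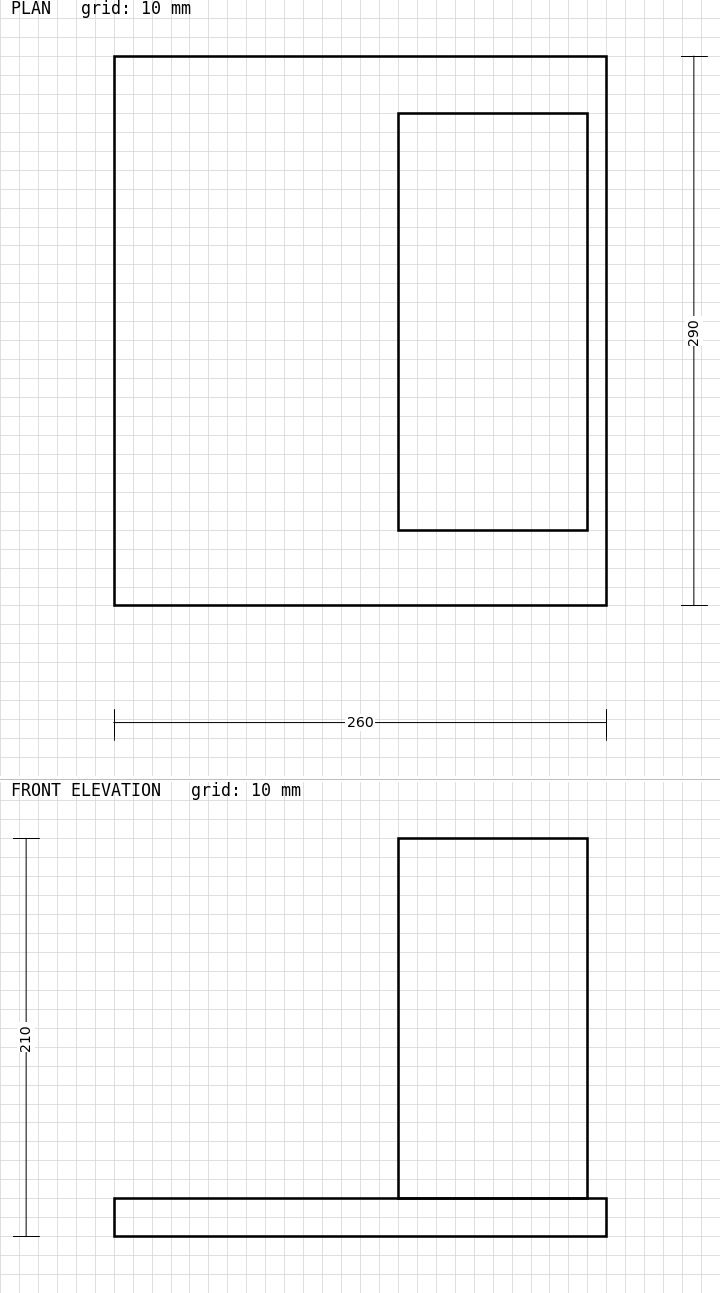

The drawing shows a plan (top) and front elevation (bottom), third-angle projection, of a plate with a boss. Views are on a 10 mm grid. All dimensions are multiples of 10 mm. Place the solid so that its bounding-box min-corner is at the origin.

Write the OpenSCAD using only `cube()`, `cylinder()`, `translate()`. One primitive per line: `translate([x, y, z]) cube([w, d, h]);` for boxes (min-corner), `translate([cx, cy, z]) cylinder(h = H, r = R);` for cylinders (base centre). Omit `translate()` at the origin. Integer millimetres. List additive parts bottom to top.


cube([260, 290, 20]);
translate([150, 40, 20]) cube([100, 220, 190]);
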